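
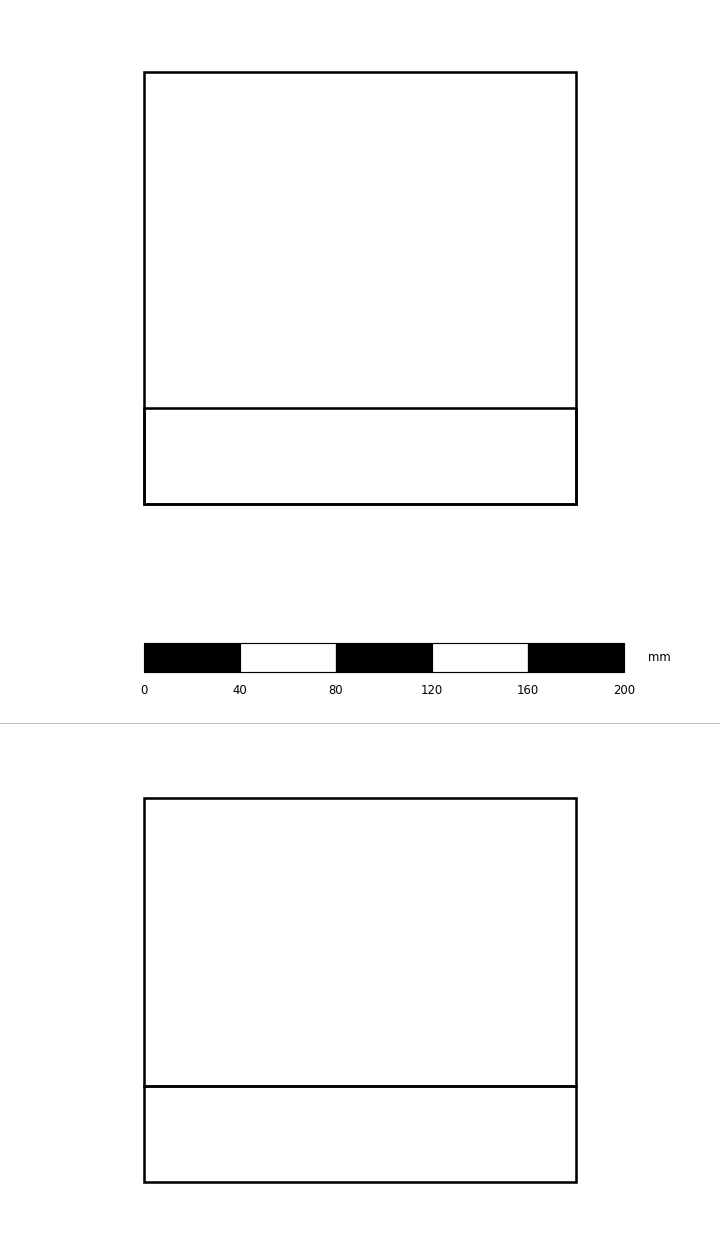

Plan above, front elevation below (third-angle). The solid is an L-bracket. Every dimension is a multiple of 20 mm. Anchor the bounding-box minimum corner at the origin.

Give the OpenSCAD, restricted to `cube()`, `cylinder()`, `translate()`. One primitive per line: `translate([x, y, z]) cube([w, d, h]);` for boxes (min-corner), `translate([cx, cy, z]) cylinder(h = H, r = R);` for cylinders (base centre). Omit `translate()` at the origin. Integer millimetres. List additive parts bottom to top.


cube([180, 180, 40]);
translate([0, 0, 40]) cube([180, 40, 120]);


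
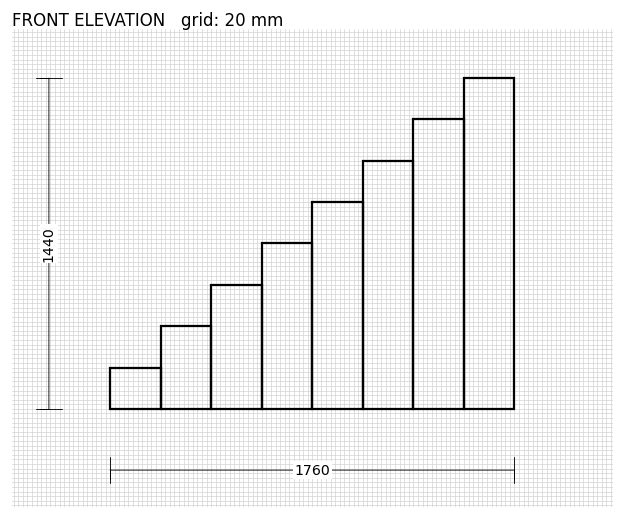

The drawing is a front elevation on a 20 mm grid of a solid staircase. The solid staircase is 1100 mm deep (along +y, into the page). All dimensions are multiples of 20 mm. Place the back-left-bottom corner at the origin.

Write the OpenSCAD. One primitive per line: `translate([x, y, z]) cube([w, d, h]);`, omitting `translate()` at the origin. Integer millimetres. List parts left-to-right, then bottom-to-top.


cube([220, 1100, 180]);
translate([220, 0, 0]) cube([220, 1100, 360]);
translate([440, 0, 0]) cube([220, 1100, 540]);
translate([660, 0, 0]) cube([220, 1100, 720]);
translate([880, 0, 0]) cube([220, 1100, 900]);
translate([1100, 0, 0]) cube([220, 1100, 1080]);
translate([1320, 0, 0]) cube([220, 1100, 1260]);
translate([1540, 0, 0]) cube([220, 1100, 1440]);


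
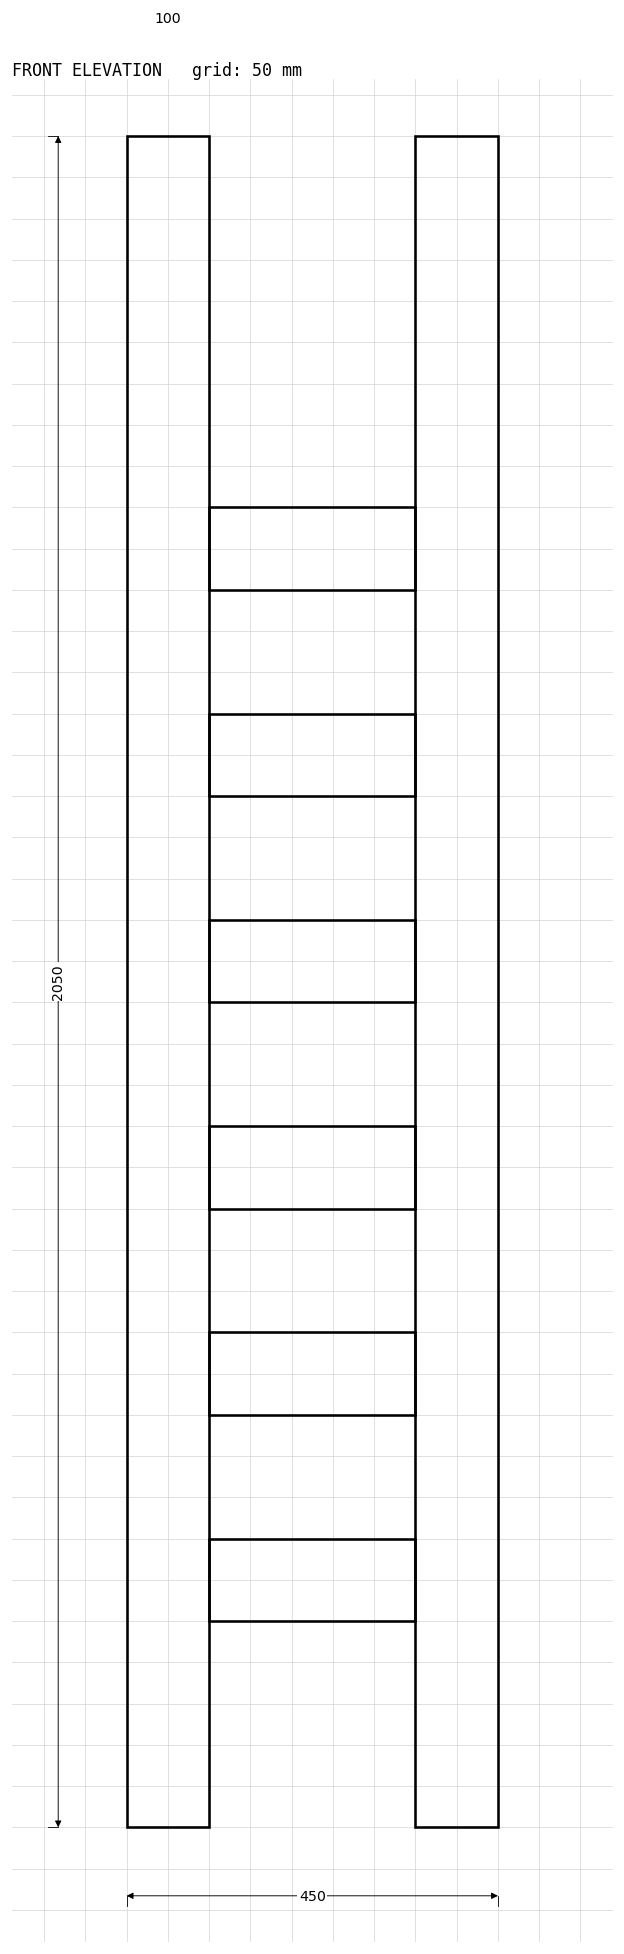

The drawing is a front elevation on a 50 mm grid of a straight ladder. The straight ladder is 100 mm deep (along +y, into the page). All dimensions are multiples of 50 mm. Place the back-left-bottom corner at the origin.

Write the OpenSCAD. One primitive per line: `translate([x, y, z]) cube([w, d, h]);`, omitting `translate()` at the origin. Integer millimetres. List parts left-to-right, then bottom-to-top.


cube([100, 100, 2050]);
translate([100, 0, 250]) cube([250, 100, 100]);
translate([100, 0, 500]) cube([250, 100, 100]);
translate([100, 0, 750]) cube([250, 100, 100]);
translate([100, 0, 1000]) cube([250, 100, 100]);
translate([100, 0, 1250]) cube([250, 100, 100]);
translate([100, 0, 1500]) cube([250, 100, 100]);
translate([350, 0, 0]) cube([100, 100, 2050]);


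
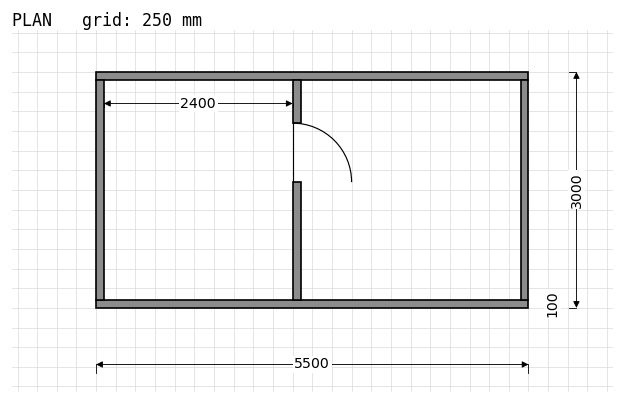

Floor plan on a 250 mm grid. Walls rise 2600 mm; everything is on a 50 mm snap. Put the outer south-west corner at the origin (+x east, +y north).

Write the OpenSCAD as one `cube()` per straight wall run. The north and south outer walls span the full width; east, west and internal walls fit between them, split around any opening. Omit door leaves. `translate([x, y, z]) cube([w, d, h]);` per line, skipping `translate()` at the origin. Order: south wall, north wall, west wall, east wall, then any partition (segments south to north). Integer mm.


cube([5500, 100, 2600]);
translate([0, 2900, 0]) cube([5500, 100, 2600]);
translate([0, 100, 0]) cube([100, 2800, 2600]);
translate([5400, 100, 0]) cube([100, 2800, 2600]);
translate([2500, 100, 0]) cube([100, 1500, 2600]);
translate([2500, 2350, 0]) cube([100, 550, 2600]);


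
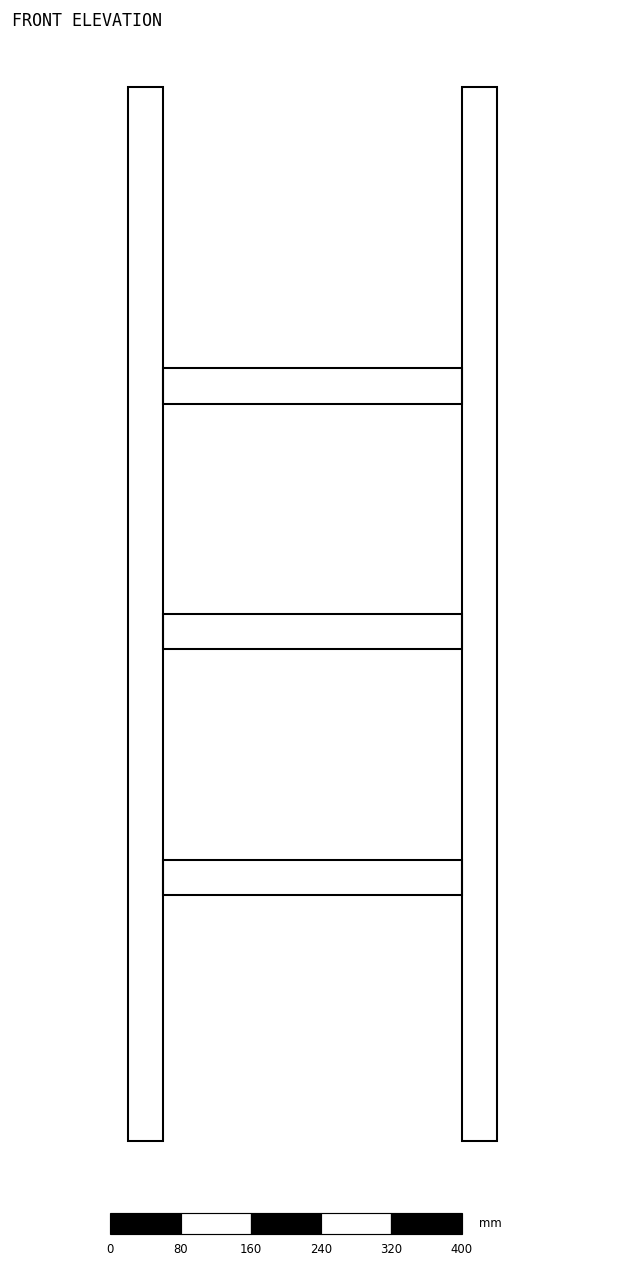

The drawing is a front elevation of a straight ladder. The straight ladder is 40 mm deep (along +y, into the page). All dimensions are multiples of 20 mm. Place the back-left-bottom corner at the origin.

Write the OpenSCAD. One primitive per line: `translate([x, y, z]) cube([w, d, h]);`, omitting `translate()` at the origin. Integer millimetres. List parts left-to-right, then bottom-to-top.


cube([40, 40, 1200]);
translate([40, 0, 280]) cube([340, 40, 40]);
translate([40, 0, 560]) cube([340, 40, 40]);
translate([40, 0, 840]) cube([340, 40, 40]);
translate([380, 0, 0]) cube([40, 40, 1200]);


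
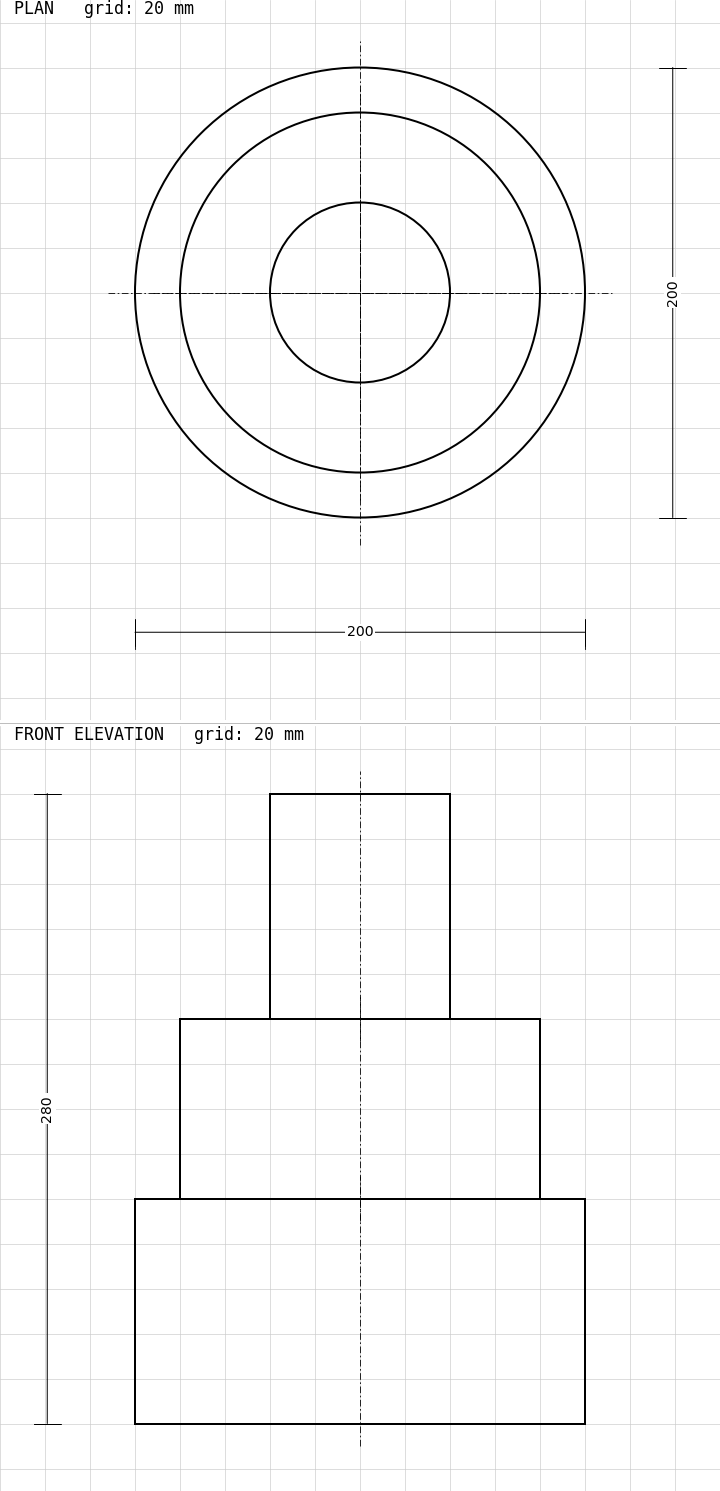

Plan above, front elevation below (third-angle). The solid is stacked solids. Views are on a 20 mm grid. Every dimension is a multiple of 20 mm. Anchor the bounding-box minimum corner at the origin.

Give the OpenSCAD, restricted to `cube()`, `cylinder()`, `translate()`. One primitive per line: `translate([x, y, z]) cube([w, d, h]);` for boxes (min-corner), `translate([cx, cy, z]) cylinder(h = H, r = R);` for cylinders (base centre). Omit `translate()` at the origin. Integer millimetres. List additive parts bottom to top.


translate([100, 100, 0]) cylinder(h = 100, r = 100);
translate([100, 100, 100]) cylinder(h = 80, r = 80);
translate([100, 100, 180]) cylinder(h = 100, r = 40);


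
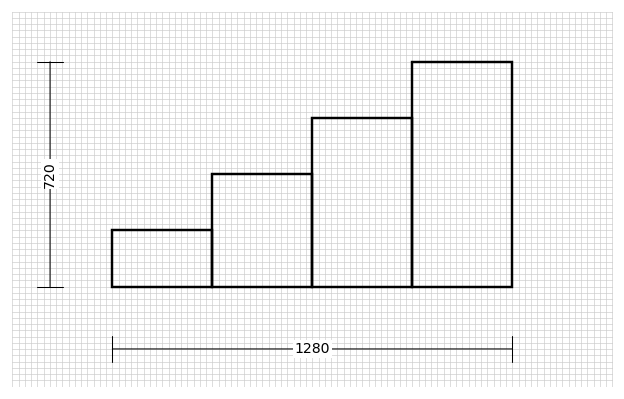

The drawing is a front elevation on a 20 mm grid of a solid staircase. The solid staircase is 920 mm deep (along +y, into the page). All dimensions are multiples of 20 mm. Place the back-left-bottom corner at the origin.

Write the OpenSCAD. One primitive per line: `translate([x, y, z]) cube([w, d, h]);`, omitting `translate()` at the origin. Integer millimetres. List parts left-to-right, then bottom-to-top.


cube([320, 920, 180]);
translate([320, 0, 0]) cube([320, 920, 360]);
translate([640, 0, 0]) cube([320, 920, 540]);
translate([960, 0, 0]) cube([320, 920, 720]);


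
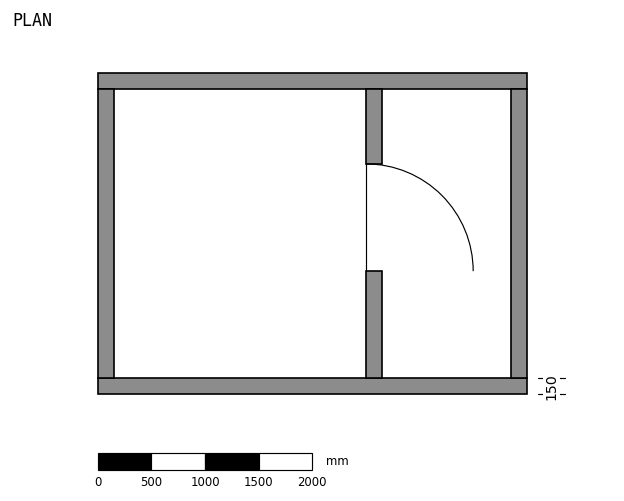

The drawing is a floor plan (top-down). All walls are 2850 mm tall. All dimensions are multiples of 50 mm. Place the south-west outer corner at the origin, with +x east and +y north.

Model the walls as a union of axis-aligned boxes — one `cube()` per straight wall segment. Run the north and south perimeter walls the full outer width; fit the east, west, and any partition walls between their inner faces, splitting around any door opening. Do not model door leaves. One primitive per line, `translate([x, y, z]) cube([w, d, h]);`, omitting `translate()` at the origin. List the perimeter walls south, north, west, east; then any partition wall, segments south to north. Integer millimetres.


cube([4000, 150, 2850]);
translate([0, 2850, 0]) cube([4000, 150, 2850]);
translate([0, 150, 0]) cube([150, 2700, 2850]);
translate([3850, 150, 0]) cube([150, 2700, 2850]);
translate([2500, 150, 0]) cube([150, 1000, 2850]);
translate([2500, 2150, 0]) cube([150, 700, 2850]);


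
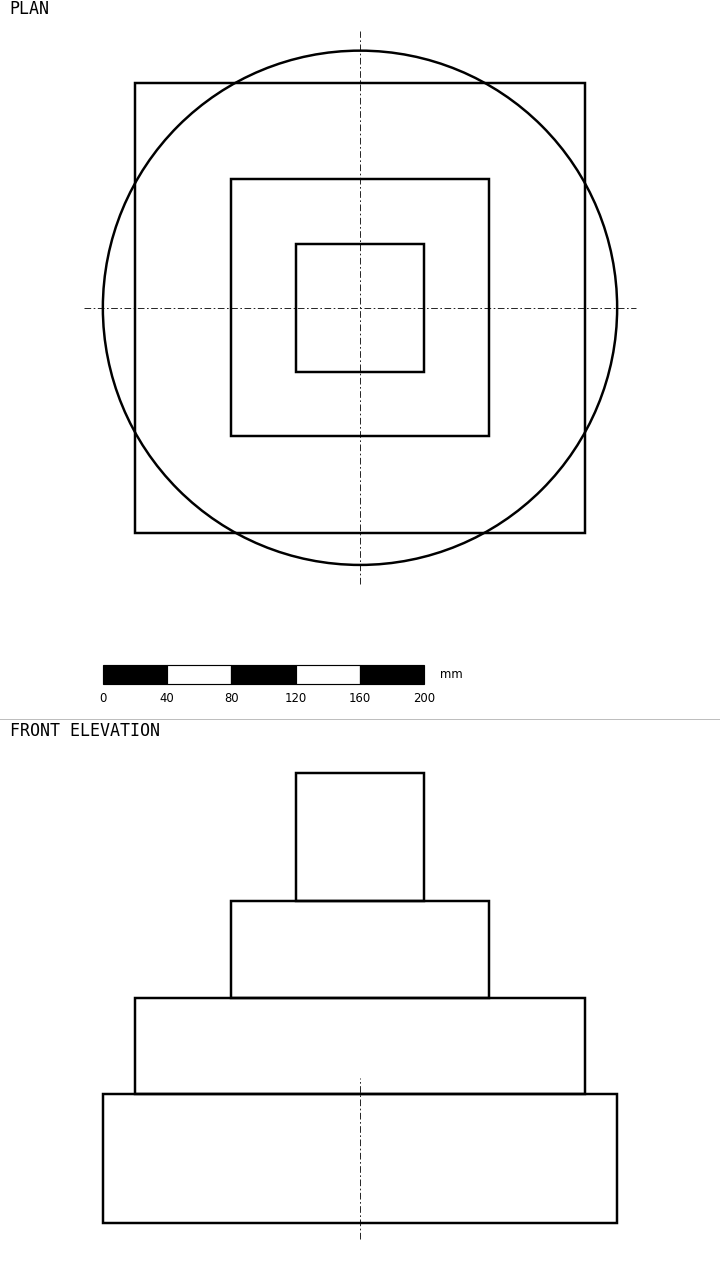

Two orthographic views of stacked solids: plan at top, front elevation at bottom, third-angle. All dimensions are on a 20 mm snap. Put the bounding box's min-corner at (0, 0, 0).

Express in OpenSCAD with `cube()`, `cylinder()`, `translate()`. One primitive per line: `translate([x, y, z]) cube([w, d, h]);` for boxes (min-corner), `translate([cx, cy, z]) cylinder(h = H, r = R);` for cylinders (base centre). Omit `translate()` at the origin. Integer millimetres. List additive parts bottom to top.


translate([160, 160, 0]) cylinder(h = 80, r = 160);
translate([20, 20, 80]) cube([280, 280, 60]);
translate([80, 80, 140]) cube([160, 160, 60]);
translate([120, 120, 200]) cube([80, 80, 80]);


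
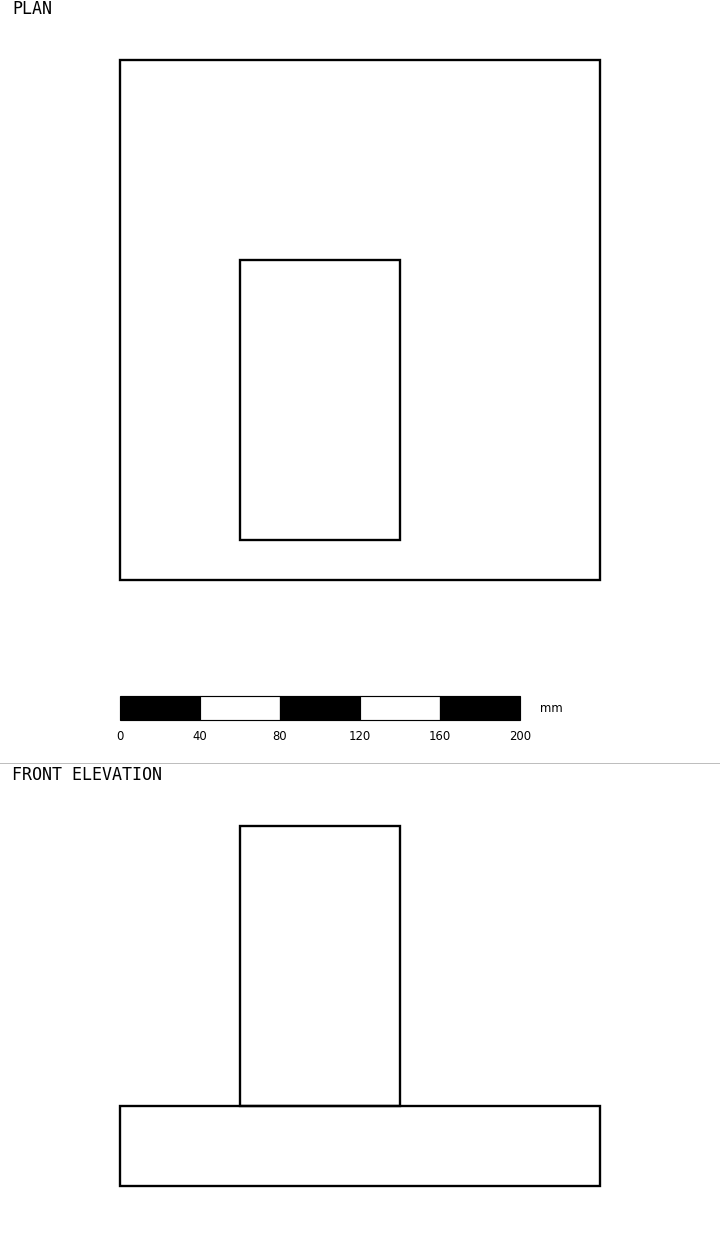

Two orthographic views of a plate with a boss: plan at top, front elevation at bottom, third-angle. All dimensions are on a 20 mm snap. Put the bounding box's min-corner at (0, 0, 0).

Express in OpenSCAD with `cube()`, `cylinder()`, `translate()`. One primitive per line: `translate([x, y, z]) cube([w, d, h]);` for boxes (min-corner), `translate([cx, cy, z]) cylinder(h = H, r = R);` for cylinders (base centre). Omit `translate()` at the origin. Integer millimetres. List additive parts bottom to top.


cube([240, 260, 40]);
translate([60, 20, 40]) cube([80, 140, 140]);


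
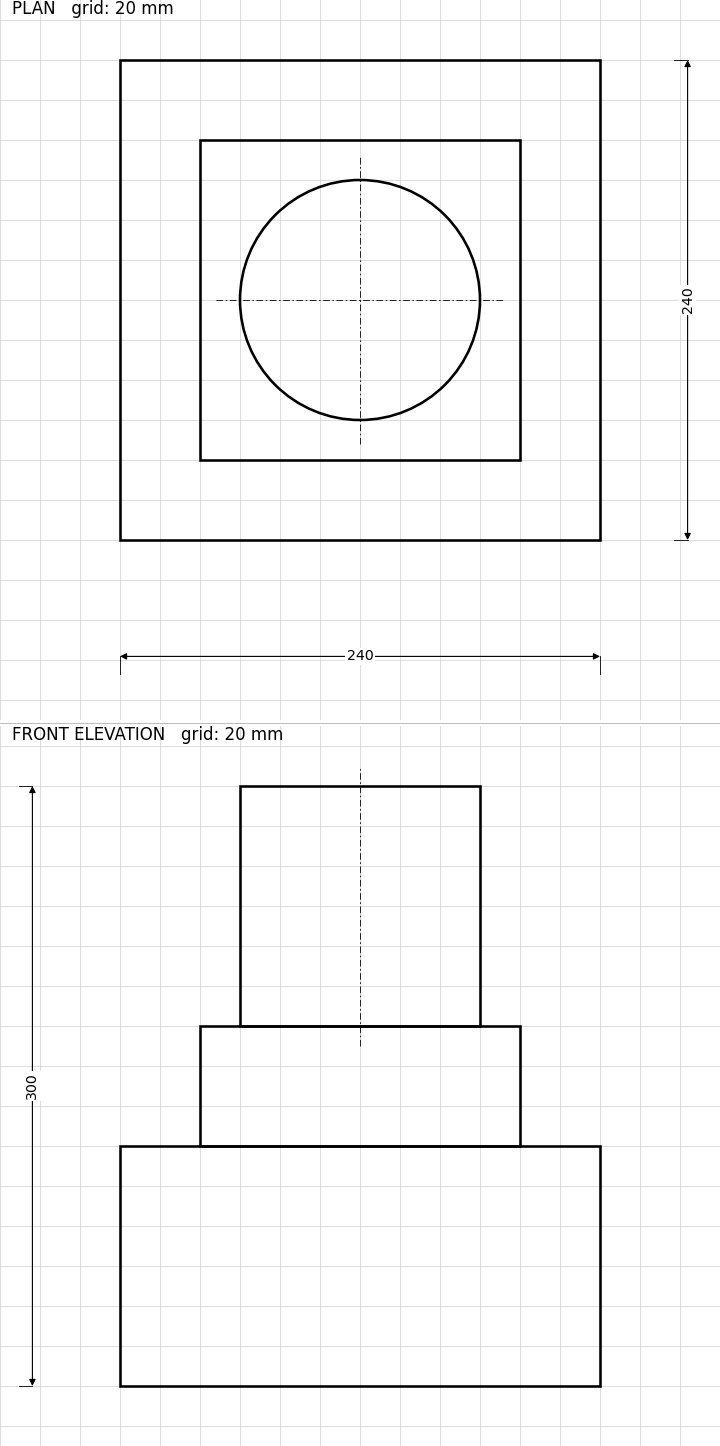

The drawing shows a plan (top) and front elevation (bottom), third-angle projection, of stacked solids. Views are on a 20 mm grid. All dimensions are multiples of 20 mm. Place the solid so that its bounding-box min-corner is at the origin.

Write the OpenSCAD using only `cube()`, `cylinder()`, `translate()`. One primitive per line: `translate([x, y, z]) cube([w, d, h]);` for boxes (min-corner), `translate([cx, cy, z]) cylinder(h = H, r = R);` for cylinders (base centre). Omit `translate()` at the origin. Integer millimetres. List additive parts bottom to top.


cube([240, 240, 120]);
translate([40, 40, 120]) cube([160, 160, 60]);
translate([120, 120, 180]) cylinder(h = 120, r = 60);


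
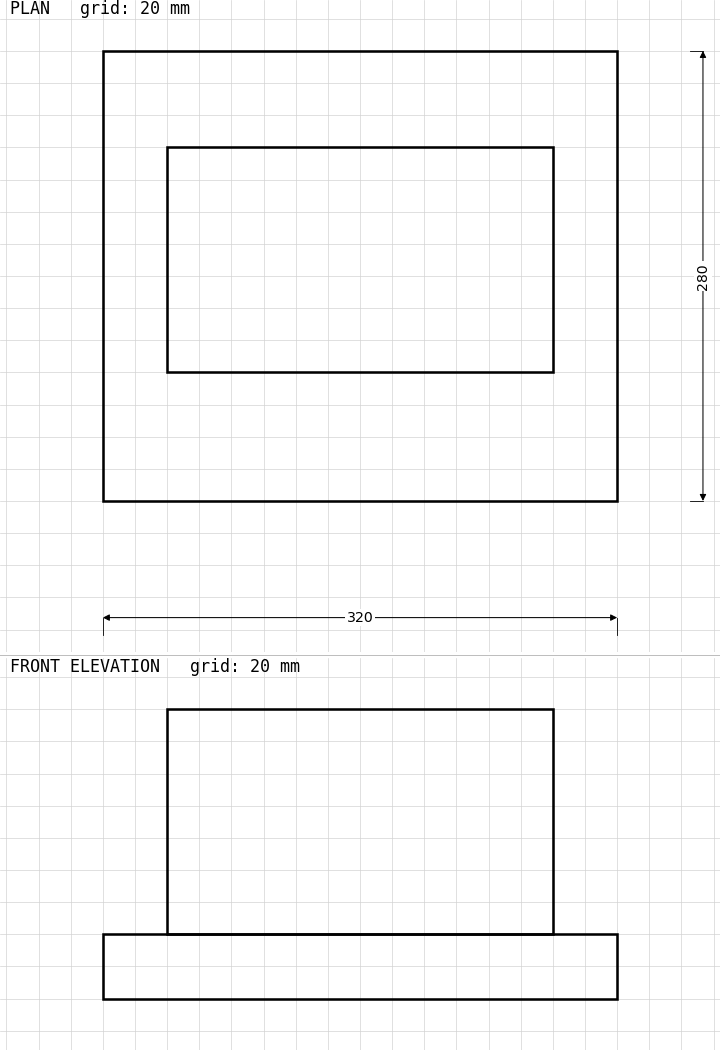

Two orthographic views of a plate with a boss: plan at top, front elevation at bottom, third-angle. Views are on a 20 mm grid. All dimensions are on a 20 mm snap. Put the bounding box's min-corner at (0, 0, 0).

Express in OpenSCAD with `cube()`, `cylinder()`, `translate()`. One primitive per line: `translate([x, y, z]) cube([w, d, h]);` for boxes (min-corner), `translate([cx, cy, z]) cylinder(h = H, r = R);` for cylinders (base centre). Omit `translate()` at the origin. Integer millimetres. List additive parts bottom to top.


cube([320, 280, 40]);
translate([40, 80, 40]) cube([240, 140, 140]);


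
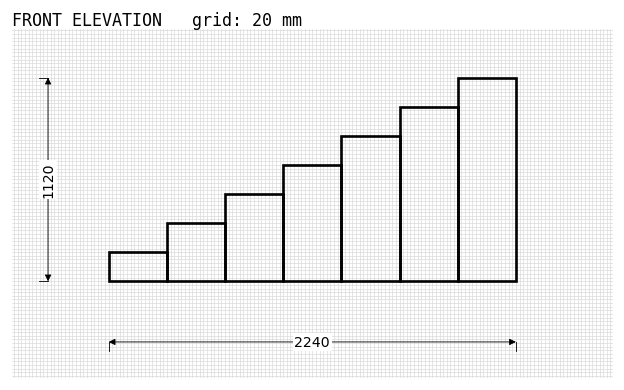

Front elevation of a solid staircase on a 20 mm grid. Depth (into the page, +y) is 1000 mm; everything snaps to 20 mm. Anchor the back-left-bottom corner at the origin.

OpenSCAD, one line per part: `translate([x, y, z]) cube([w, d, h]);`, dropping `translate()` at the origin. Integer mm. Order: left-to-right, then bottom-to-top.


cube([320, 1000, 160]);
translate([320, 0, 0]) cube([320, 1000, 320]);
translate([640, 0, 0]) cube([320, 1000, 480]);
translate([960, 0, 0]) cube([320, 1000, 640]);
translate([1280, 0, 0]) cube([320, 1000, 800]);
translate([1600, 0, 0]) cube([320, 1000, 960]);
translate([1920, 0, 0]) cube([320, 1000, 1120]);


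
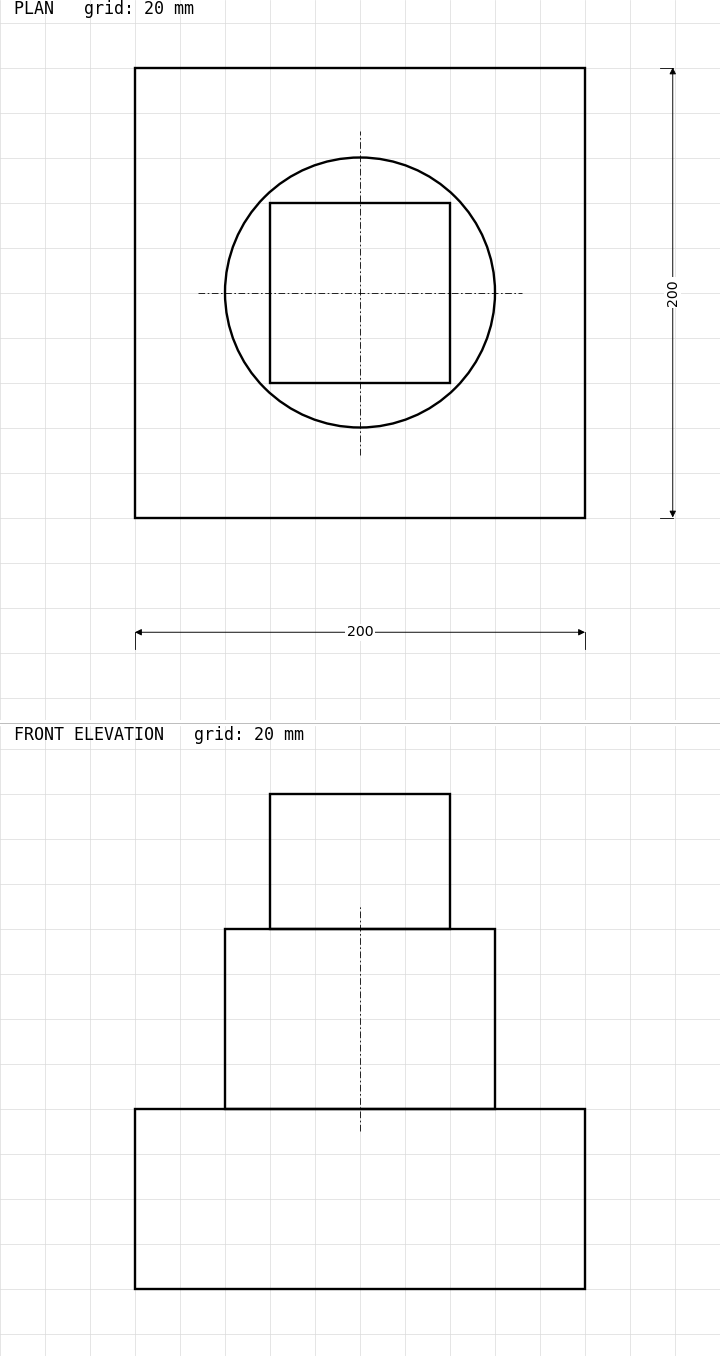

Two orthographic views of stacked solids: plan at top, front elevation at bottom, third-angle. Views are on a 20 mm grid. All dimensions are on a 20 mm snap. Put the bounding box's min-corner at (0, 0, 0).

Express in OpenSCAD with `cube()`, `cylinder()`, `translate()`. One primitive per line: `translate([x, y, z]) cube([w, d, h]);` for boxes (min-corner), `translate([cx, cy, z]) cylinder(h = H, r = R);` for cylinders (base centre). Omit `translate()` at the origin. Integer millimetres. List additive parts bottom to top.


cube([200, 200, 80]);
translate([100, 100, 80]) cylinder(h = 80, r = 60);
translate([60, 60, 160]) cube([80, 80, 60]);


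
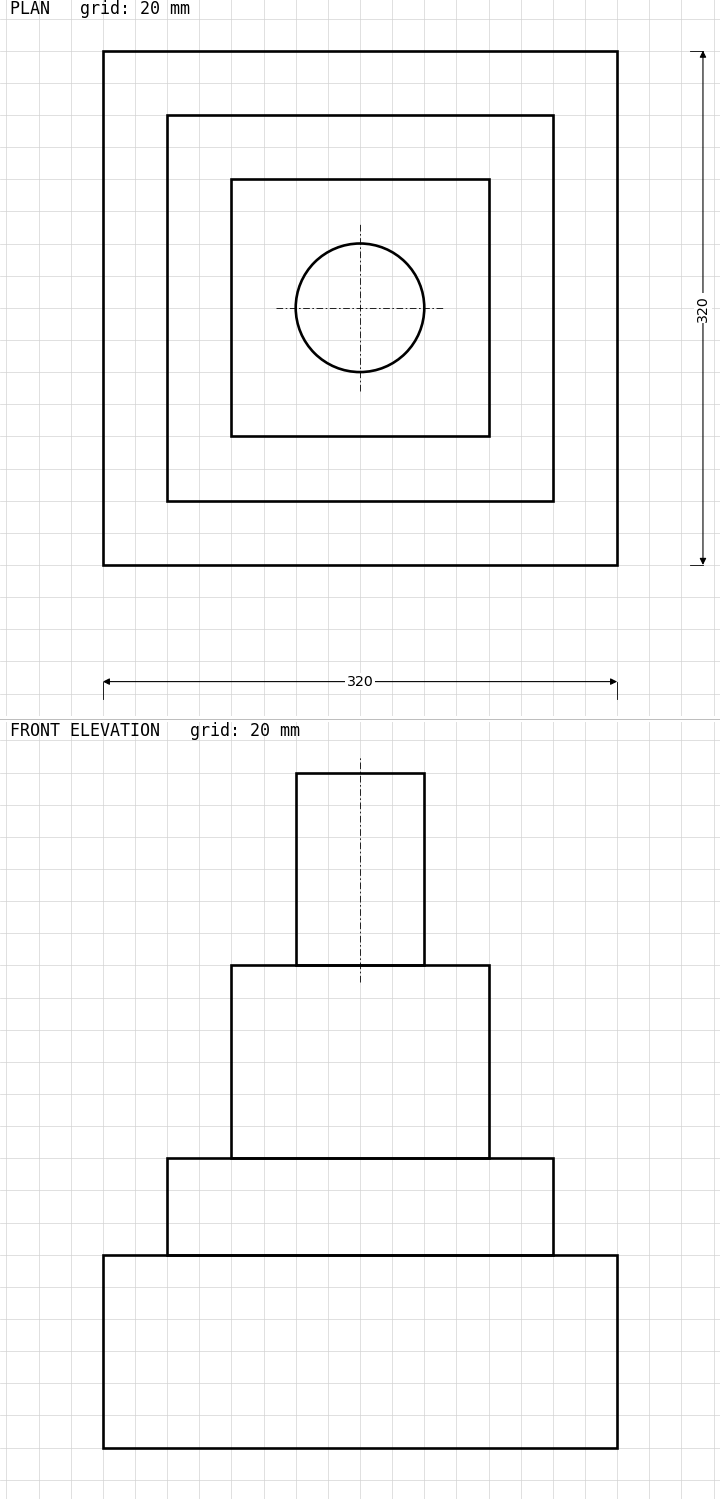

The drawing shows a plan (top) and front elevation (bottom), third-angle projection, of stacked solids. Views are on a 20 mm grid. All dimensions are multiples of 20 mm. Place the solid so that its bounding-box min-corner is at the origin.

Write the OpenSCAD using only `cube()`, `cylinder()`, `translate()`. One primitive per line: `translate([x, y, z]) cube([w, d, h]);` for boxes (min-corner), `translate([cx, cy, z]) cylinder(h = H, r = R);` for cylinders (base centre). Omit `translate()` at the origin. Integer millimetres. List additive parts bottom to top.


cube([320, 320, 120]);
translate([40, 40, 120]) cube([240, 240, 60]);
translate([80, 80, 180]) cube([160, 160, 120]);
translate([160, 160, 300]) cylinder(h = 120, r = 40);


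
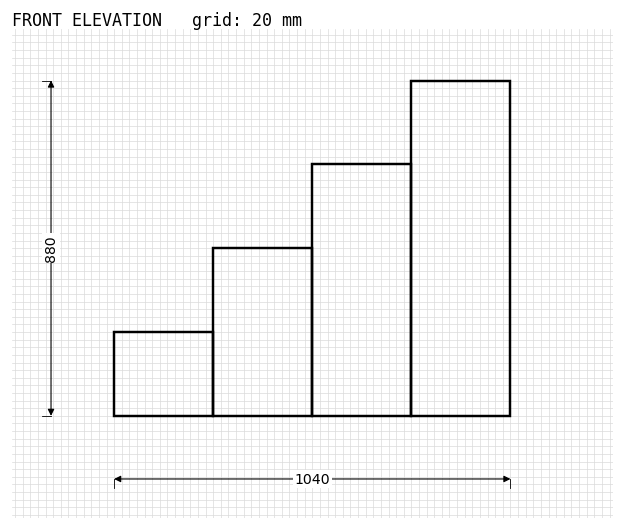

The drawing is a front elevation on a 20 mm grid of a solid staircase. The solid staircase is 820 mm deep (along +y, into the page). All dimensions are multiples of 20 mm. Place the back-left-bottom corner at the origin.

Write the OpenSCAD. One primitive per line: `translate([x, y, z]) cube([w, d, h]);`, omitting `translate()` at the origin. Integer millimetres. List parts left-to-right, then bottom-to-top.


cube([260, 820, 220]);
translate([260, 0, 0]) cube([260, 820, 440]);
translate([520, 0, 0]) cube([260, 820, 660]);
translate([780, 0, 0]) cube([260, 820, 880]);


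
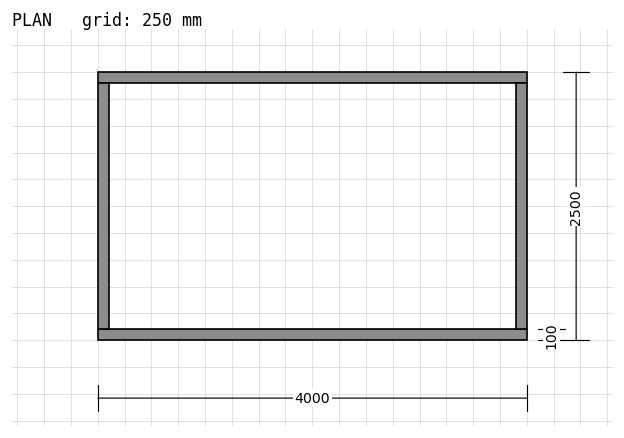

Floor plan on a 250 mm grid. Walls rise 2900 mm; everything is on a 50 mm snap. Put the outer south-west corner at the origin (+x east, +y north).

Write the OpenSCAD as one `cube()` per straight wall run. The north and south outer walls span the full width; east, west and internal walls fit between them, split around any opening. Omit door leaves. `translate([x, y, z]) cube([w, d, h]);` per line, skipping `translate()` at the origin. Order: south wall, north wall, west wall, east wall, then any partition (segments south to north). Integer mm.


cube([4000, 100, 2900]);
translate([0, 2400, 0]) cube([4000, 100, 2900]);
translate([0, 100, 0]) cube([100, 2300, 2900]);
translate([3900, 100, 0]) cube([100, 2300, 2900]);


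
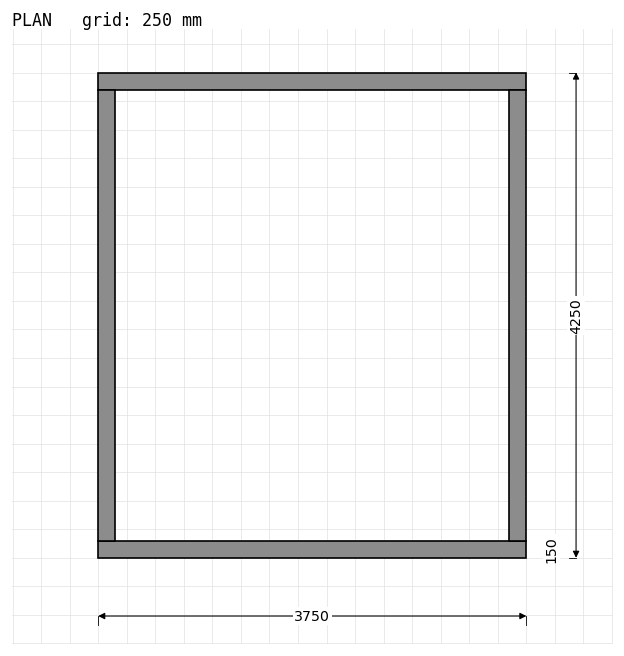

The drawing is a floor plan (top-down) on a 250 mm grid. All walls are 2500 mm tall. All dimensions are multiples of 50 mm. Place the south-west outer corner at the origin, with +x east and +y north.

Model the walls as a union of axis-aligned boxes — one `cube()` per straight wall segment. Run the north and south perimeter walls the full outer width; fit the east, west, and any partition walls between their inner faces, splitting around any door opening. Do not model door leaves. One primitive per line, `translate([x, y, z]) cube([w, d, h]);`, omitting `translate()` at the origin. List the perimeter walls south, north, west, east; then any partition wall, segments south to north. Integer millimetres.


cube([3750, 150, 2500]);
translate([0, 4100, 0]) cube([3750, 150, 2500]);
translate([0, 150, 0]) cube([150, 3950, 2500]);
translate([3600, 150, 0]) cube([150, 3950, 2500]);


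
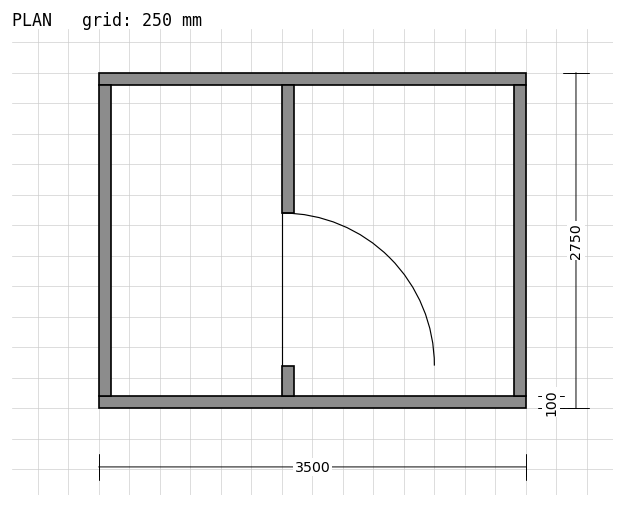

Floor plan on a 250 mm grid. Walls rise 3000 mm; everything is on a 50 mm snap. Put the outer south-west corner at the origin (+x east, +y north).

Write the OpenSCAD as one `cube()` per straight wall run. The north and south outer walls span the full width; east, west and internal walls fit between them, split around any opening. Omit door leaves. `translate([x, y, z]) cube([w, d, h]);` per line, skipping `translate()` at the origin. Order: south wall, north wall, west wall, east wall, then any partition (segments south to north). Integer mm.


cube([3500, 100, 3000]);
translate([0, 2650, 0]) cube([3500, 100, 3000]);
translate([0, 100, 0]) cube([100, 2550, 3000]);
translate([3400, 100, 0]) cube([100, 2550, 3000]);
translate([1500, 100, 0]) cube([100, 250, 3000]);
translate([1500, 1600, 0]) cube([100, 1050, 3000]);


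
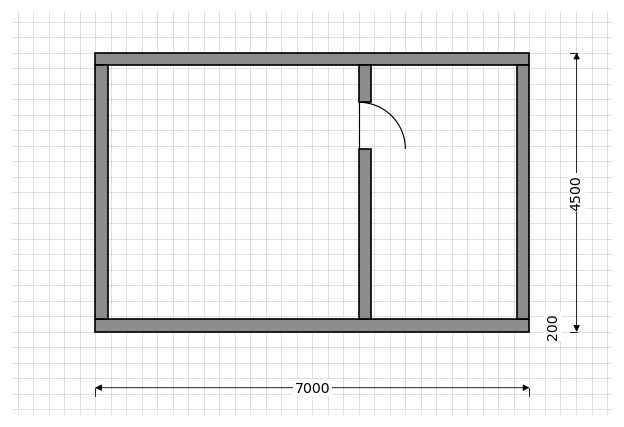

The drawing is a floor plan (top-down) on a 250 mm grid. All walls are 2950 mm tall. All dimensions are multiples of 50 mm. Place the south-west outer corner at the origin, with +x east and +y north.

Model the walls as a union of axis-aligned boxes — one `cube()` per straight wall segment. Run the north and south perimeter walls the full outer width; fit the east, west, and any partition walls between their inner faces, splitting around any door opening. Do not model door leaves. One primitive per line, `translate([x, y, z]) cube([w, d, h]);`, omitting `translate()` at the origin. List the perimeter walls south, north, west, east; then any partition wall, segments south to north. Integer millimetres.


cube([7000, 200, 2950]);
translate([0, 4300, 0]) cube([7000, 200, 2950]);
translate([0, 200, 0]) cube([200, 4100, 2950]);
translate([6800, 200, 0]) cube([200, 4100, 2950]);
translate([4250, 200, 0]) cube([200, 2750, 2950]);
translate([4250, 3700, 0]) cube([200, 600, 2950]);


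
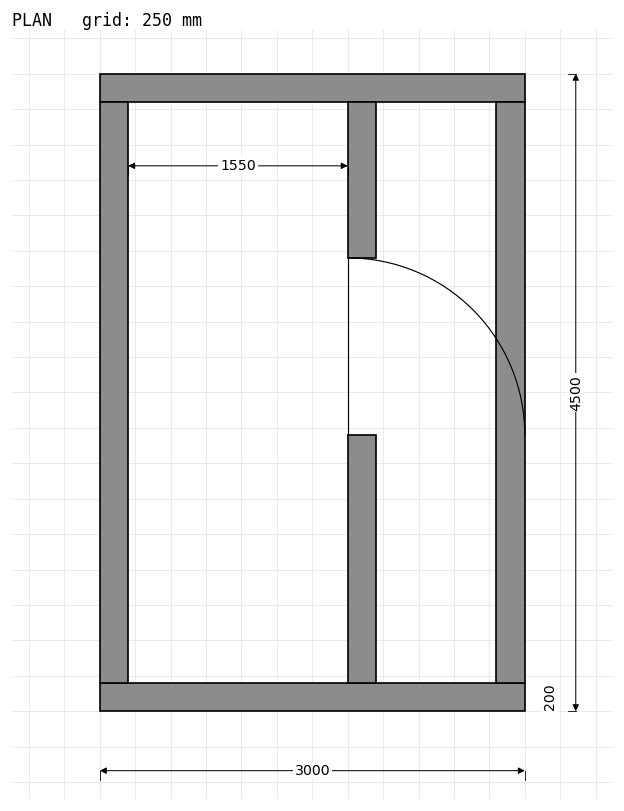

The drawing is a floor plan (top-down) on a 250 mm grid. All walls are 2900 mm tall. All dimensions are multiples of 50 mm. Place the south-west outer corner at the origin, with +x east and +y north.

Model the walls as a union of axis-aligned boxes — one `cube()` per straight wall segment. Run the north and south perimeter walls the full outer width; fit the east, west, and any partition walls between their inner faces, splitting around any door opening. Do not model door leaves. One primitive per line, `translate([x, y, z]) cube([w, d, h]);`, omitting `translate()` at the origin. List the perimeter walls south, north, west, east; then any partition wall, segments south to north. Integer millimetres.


cube([3000, 200, 2900]);
translate([0, 4300, 0]) cube([3000, 200, 2900]);
translate([0, 200, 0]) cube([200, 4100, 2900]);
translate([2800, 200, 0]) cube([200, 4100, 2900]);
translate([1750, 200, 0]) cube([200, 1750, 2900]);
translate([1750, 3200, 0]) cube([200, 1100, 2900]);


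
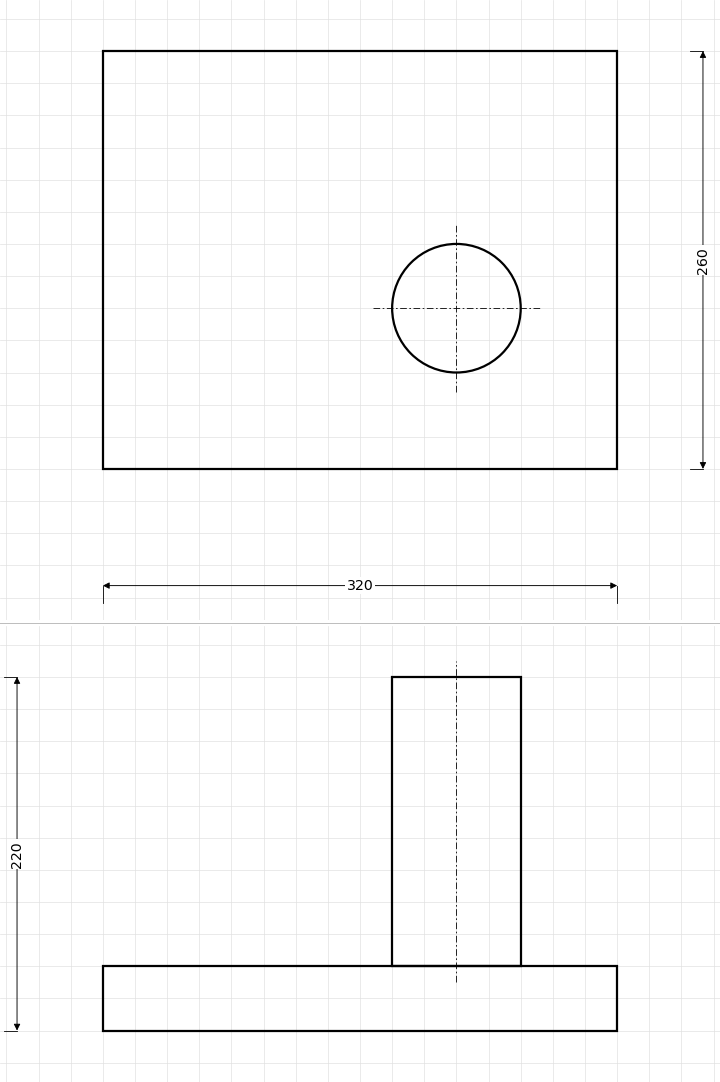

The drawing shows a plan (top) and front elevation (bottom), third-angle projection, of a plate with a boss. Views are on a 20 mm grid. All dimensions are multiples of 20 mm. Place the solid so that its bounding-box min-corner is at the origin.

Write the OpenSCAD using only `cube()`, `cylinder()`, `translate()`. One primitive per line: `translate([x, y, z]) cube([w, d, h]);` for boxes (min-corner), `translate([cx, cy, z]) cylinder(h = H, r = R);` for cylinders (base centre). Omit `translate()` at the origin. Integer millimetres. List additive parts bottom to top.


cube([320, 260, 40]);
translate([220, 100, 40]) cylinder(h = 180, r = 40);


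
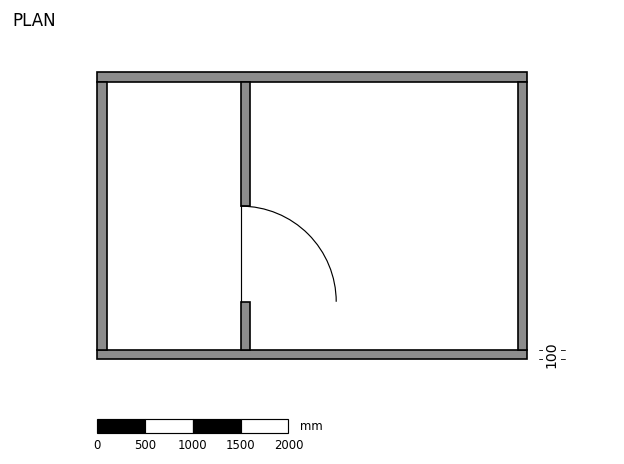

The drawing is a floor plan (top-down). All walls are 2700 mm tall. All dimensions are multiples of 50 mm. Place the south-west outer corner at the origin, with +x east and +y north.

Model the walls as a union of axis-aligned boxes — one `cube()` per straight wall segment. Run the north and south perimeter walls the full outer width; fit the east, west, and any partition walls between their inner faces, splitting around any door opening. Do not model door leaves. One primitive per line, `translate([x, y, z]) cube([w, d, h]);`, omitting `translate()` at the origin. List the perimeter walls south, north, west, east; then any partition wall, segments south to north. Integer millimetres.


cube([4500, 100, 2700]);
translate([0, 2900, 0]) cube([4500, 100, 2700]);
translate([0, 100, 0]) cube([100, 2800, 2700]);
translate([4400, 100, 0]) cube([100, 2800, 2700]);
translate([1500, 100, 0]) cube([100, 500, 2700]);
translate([1500, 1600, 0]) cube([100, 1300, 2700]);


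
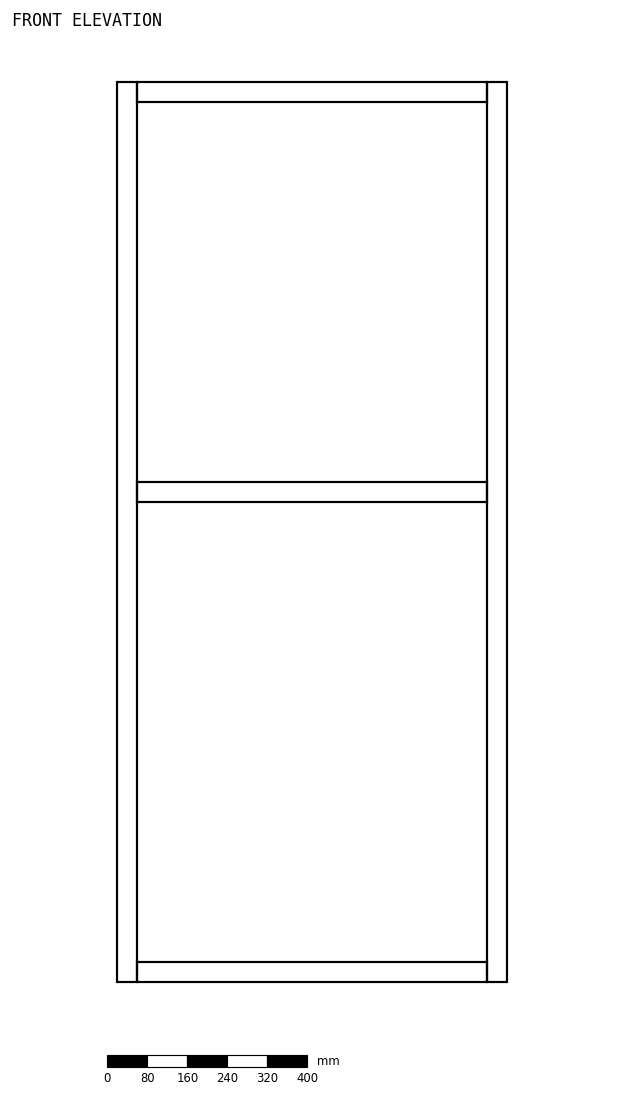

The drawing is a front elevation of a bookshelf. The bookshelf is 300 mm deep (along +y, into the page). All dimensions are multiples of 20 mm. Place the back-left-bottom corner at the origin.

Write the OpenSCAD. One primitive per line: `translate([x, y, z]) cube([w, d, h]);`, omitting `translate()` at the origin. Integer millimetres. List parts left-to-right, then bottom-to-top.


cube([40, 300, 1800]);
translate([40, 0, 0]) cube([700, 300, 40]);
translate([40, 0, 960]) cube([700, 300, 40]);
translate([40, 0, 1760]) cube([700, 300, 40]);
translate([740, 0, 0]) cube([40, 300, 1800]);


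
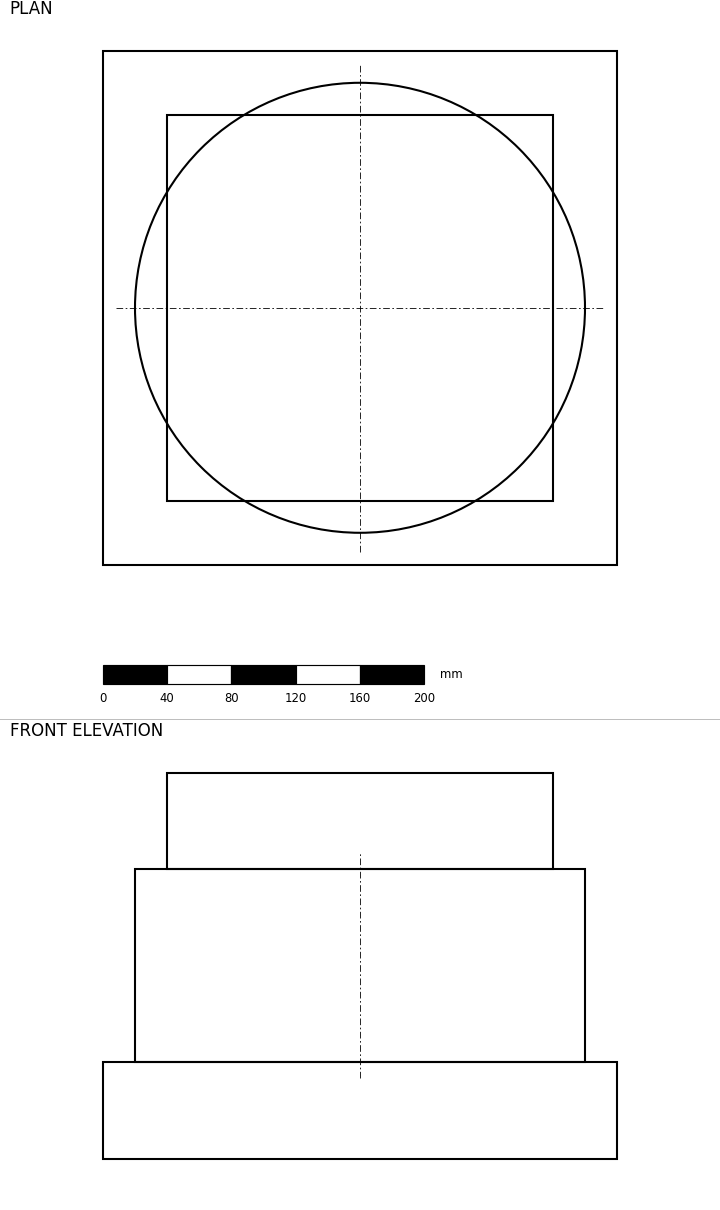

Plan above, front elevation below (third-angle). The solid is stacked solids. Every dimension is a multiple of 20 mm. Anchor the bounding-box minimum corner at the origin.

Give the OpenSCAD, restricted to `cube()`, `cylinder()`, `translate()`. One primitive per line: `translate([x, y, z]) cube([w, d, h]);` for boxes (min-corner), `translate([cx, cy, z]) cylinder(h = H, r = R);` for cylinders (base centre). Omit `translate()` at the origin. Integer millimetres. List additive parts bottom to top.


cube([320, 320, 60]);
translate([160, 160, 60]) cylinder(h = 120, r = 140);
translate([40, 40, 180]) cube([240, 240, 60]);


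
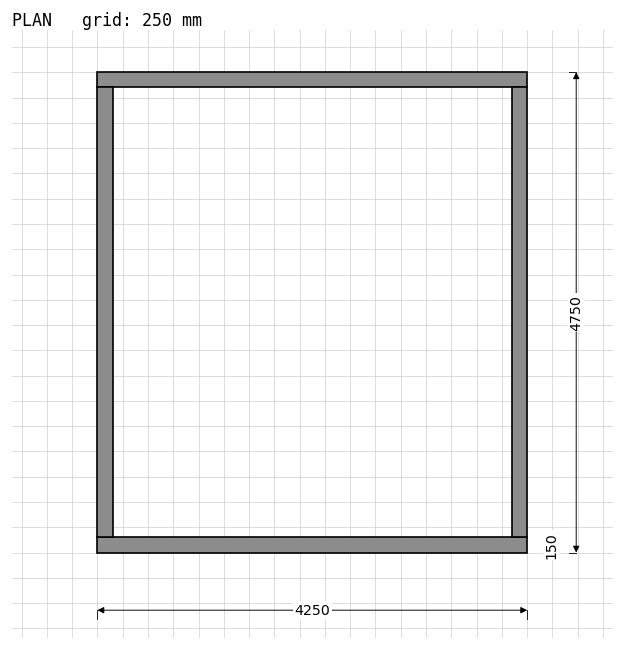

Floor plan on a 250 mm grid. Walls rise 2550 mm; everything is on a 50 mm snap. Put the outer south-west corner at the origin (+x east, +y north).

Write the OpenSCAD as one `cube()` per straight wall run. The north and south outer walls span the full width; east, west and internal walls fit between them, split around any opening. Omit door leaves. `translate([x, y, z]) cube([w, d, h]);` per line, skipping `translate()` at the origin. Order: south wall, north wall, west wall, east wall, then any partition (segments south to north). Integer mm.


cube([4250, 150, 2550]);
translate([0, 4600, 0]) cube([4250, 150, 2550]);
translate([0, 150, 0]) cube([150, 4450, 2550]);
translate([4100, 150, 0]) cube([150, 4450, 2550]);


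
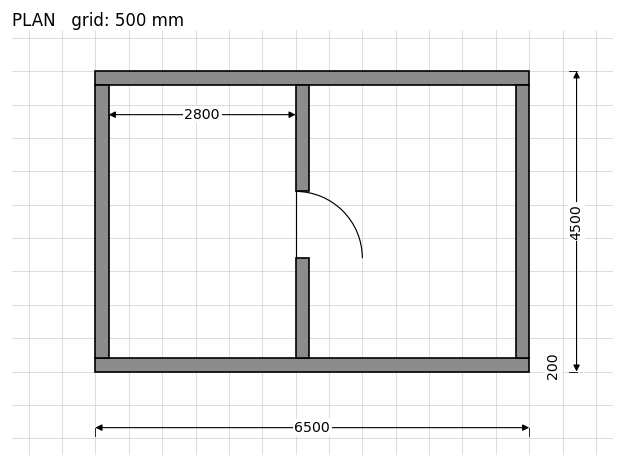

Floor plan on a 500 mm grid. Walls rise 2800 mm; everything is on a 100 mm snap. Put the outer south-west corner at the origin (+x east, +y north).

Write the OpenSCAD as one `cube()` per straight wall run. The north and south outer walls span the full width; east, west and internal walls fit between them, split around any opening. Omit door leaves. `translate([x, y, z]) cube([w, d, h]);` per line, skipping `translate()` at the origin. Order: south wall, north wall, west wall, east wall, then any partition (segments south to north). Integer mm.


cube([6500, 200, 2800]);
translate([0, 4300, 0]) cube([6500, 200, 2800]);
translate([0, 200, 0]) cube([200, 4100, 2800]);
translate([6300, 200, 0]) cube([200, 4100, 2800]);
translate([3000, 200, 0]) cube([200, 1500, 2800]);
translate([3000, 2700, 0]) cube([200, 1600, 2800]);


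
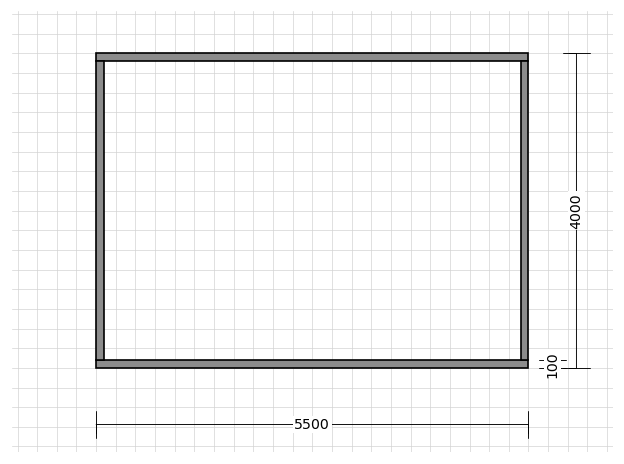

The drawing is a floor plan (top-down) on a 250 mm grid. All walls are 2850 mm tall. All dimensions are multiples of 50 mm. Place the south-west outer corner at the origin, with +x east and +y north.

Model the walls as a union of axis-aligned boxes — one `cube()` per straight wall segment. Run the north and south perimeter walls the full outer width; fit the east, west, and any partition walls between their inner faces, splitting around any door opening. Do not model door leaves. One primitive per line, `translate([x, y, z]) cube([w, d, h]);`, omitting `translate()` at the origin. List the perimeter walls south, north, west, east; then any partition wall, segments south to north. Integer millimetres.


cube([5500, 100, 2850]);
translate([0, 3900, 0]) cube([5500, 100, 2850]);
translate([0, 100, 0]) cube([100, 3800, 2850]);
translate([5400, 100, 0]) cube([100, 3800, 2850]);


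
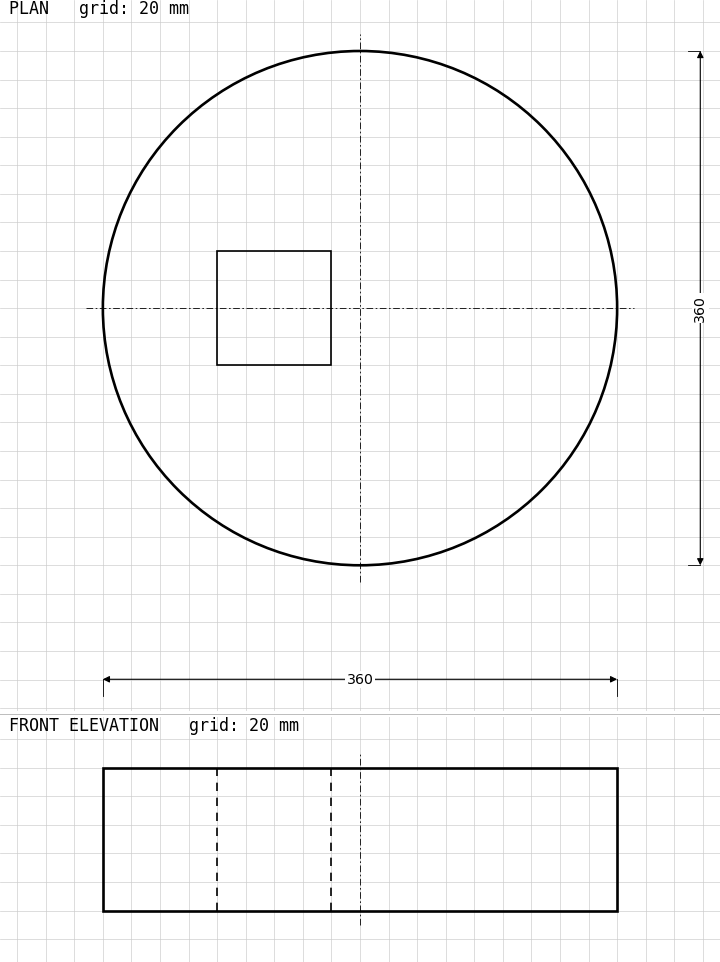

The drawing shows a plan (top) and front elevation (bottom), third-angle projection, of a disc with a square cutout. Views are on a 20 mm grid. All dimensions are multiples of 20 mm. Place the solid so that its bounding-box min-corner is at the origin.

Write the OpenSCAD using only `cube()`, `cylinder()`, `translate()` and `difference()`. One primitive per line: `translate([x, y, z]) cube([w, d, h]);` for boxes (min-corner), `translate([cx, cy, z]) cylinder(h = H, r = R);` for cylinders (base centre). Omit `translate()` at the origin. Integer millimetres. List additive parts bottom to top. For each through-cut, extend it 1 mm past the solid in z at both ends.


difference() {
  translate([180, 180, 0]) cylinder(h = 100, r = 180);
  translate([80, 140, -1]) cube([80, 80, 102]);
}


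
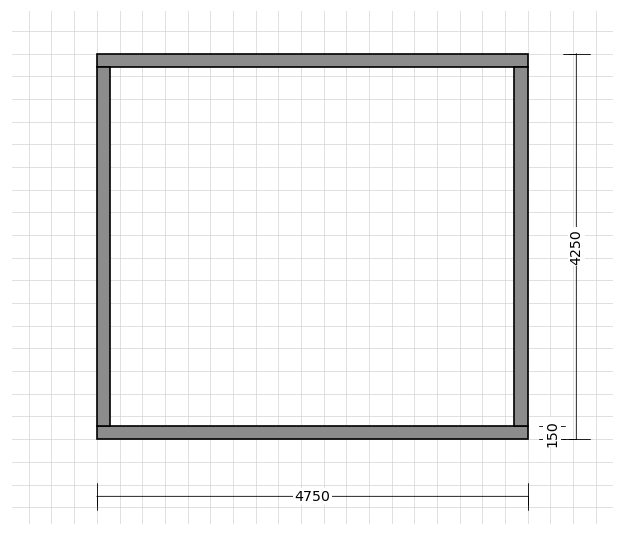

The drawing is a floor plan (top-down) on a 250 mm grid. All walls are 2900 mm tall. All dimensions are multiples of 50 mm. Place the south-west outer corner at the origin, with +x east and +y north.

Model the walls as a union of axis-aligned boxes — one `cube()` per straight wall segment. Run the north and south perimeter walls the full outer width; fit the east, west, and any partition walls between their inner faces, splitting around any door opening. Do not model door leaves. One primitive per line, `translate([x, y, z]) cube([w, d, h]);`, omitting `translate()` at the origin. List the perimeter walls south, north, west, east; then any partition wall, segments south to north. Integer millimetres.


cube([4750, 150, 2900]);
translate([0, 4100, 0]) cube([4750, 150, 2900]);
translate([0, 150, 0]) cube([150, 3950, 2900]);
translate([4600, 150, 0]) cube([150, 3950, 2900]);


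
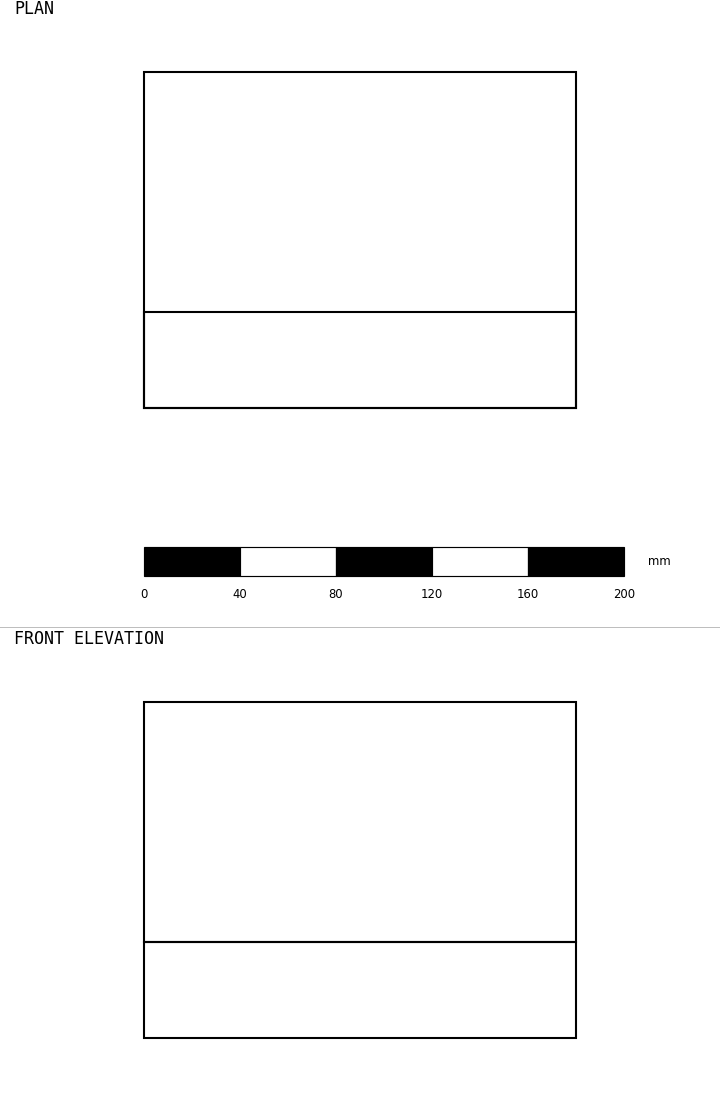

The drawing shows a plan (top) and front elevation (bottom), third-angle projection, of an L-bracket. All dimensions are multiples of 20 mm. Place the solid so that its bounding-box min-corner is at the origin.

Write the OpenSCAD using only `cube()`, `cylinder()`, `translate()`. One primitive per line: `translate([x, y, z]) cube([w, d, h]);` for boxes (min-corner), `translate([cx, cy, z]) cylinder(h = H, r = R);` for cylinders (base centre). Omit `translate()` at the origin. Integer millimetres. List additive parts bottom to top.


cube([180, 140, 40]);
translate([0, 0, 40]) cube([180, 40, 100]);


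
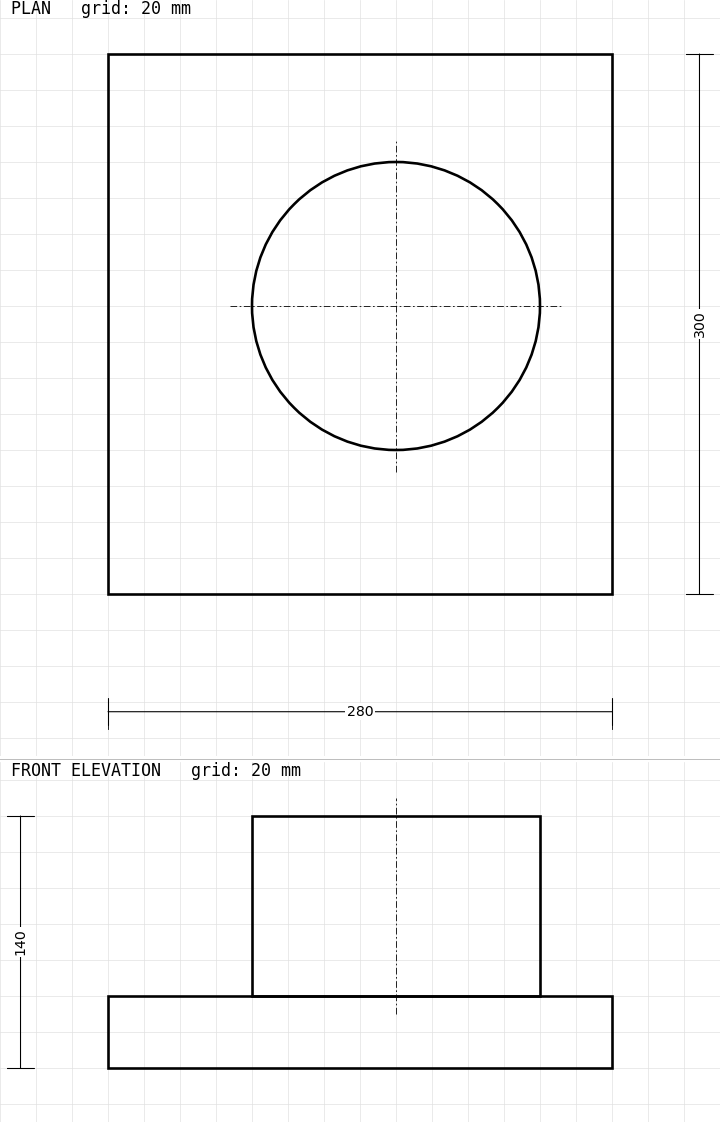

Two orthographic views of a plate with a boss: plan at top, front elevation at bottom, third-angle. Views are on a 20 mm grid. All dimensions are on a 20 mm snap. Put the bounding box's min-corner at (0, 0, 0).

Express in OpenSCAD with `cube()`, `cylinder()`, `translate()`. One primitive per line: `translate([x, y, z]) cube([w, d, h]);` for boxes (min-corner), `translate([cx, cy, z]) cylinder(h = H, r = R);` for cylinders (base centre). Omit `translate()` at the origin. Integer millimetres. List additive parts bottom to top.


cube([280, 300, 40]);
translate([160, 160, 40]) cylinder(h = 100, r = 80);


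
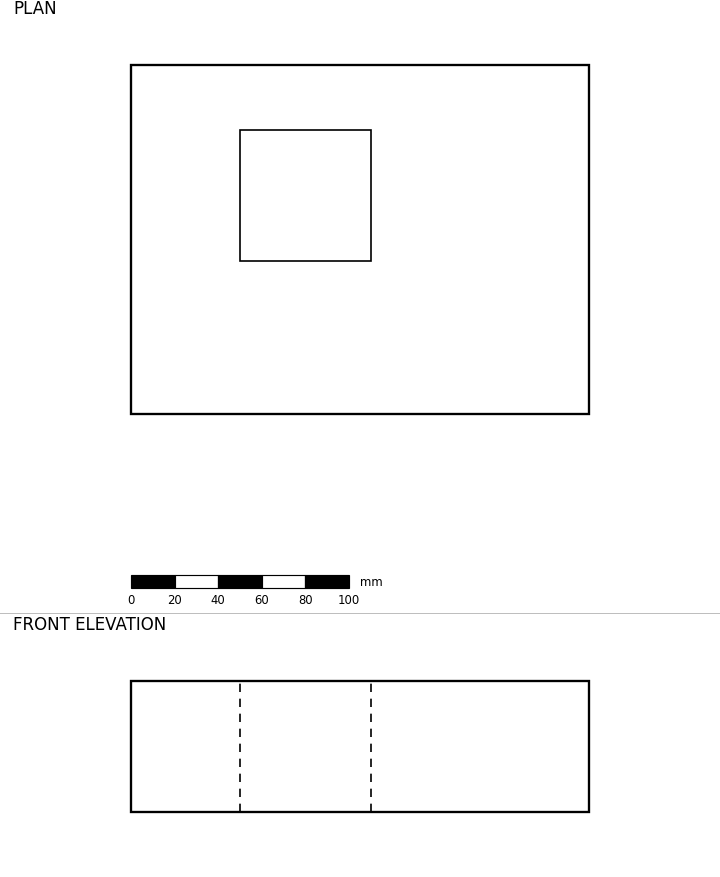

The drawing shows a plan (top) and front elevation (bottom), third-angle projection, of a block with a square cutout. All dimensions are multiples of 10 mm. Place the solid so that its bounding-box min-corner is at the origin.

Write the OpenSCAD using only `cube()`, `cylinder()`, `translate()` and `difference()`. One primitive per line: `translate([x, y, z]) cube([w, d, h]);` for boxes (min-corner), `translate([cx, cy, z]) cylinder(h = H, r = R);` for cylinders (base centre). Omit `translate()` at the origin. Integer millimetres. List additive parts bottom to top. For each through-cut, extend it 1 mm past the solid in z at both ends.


difference() {
  cube([210, 160, 60]);
  translate([50, 70, -1]) cube([60, 60, 62]);
}


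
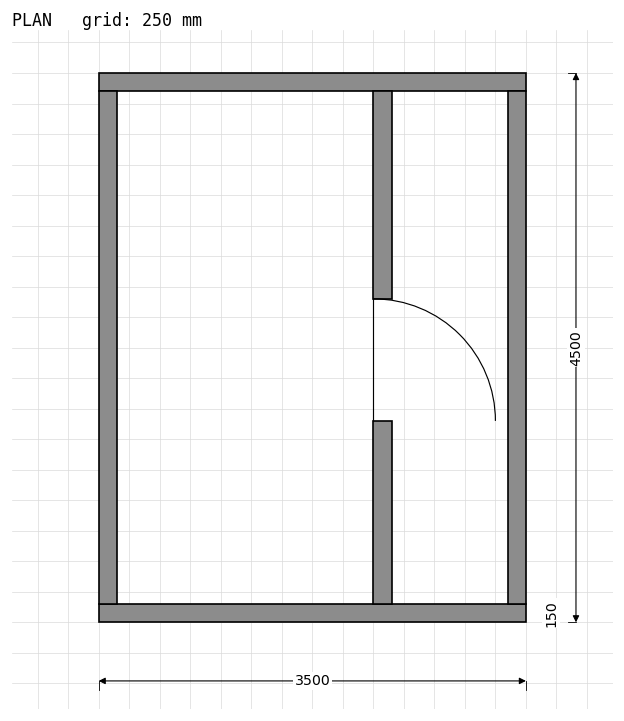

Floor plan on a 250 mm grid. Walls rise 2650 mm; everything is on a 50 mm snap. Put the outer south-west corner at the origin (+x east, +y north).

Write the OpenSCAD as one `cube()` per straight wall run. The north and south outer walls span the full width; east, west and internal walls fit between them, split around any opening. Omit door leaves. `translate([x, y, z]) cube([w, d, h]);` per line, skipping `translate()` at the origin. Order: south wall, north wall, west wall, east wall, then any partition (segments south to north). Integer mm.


cube([3500, 150, 2650]);
translate([0, 4350, 0]) cube([3500, 150, 2650]);
translate([0, 150, 0]) cube([150, 4200, 2650]);
translate([3350, 150, 0]) cube([150, 4200, 2650]);
translate([2250, 150, 0]) cube([150, 1500, 2650]);
translate([2250, 2650, 0]) cube([150, 1700, 2650]);


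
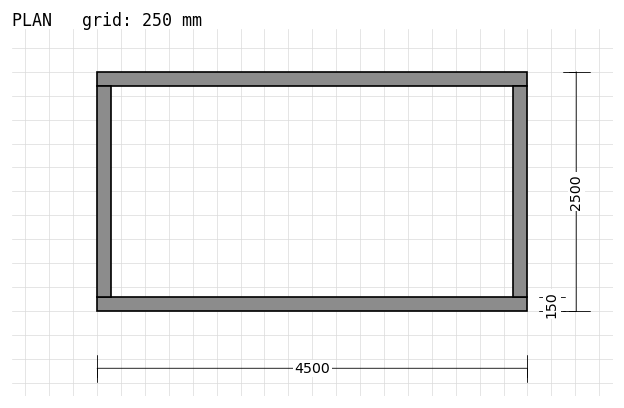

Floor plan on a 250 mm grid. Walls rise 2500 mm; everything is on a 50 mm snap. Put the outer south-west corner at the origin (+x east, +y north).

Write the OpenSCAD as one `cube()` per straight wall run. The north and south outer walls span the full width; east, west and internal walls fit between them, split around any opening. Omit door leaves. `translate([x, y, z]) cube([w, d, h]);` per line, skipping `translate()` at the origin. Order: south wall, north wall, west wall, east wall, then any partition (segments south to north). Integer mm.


cube([4500, 150, 2500]);
translate([0, 2350, 0]) cube([4500, 150, 2500]);
translate([0, 150, 0]) cube([150, 2200, 2500]);
translate([4350, 150, 0]) cube([150, 2200, 2500]);


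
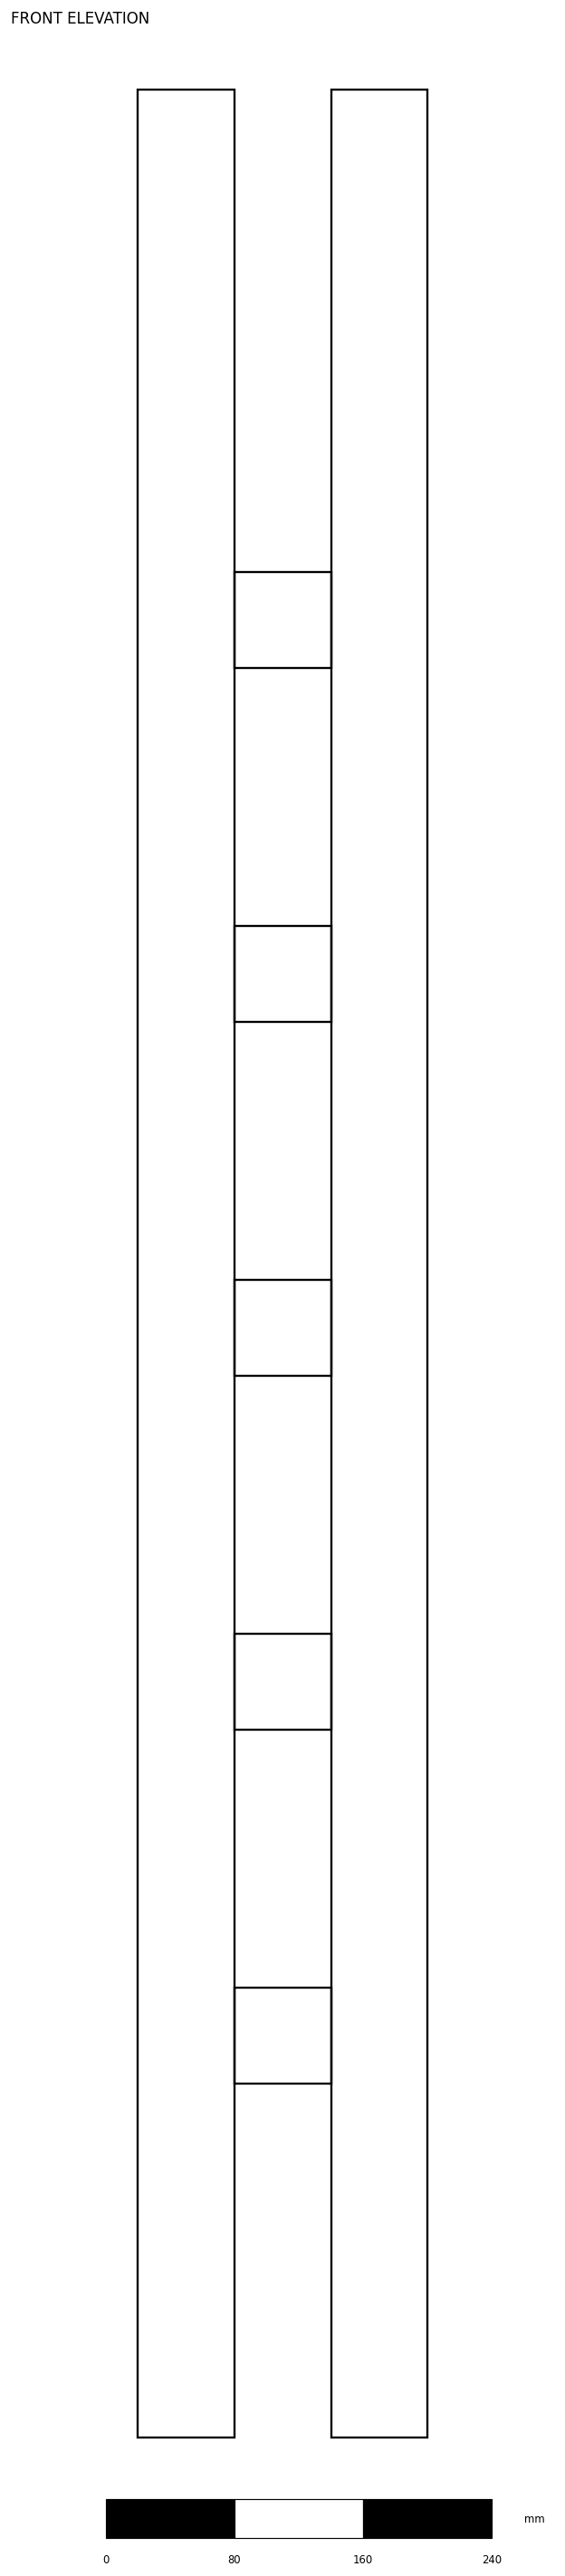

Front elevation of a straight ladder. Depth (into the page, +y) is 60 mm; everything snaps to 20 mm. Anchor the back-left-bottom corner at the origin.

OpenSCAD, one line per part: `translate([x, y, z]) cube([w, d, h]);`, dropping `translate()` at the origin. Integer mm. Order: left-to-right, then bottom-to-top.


cube([60, 60, 1460]);
translate([60, 0, 220]) cube([60, 60, 60]);
translate([60, 0, 440]) cube([60, 60, 60]);
translate([60, 0, 660]) cube([60, 60, 60]);
translate([60, 0, 880]) cube([60, 60, 60]);
translate([60, 0, 1100]) cube([60, 60, 60]);
translate([120, 0, 0]) cube([60, 60, 1460]);
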